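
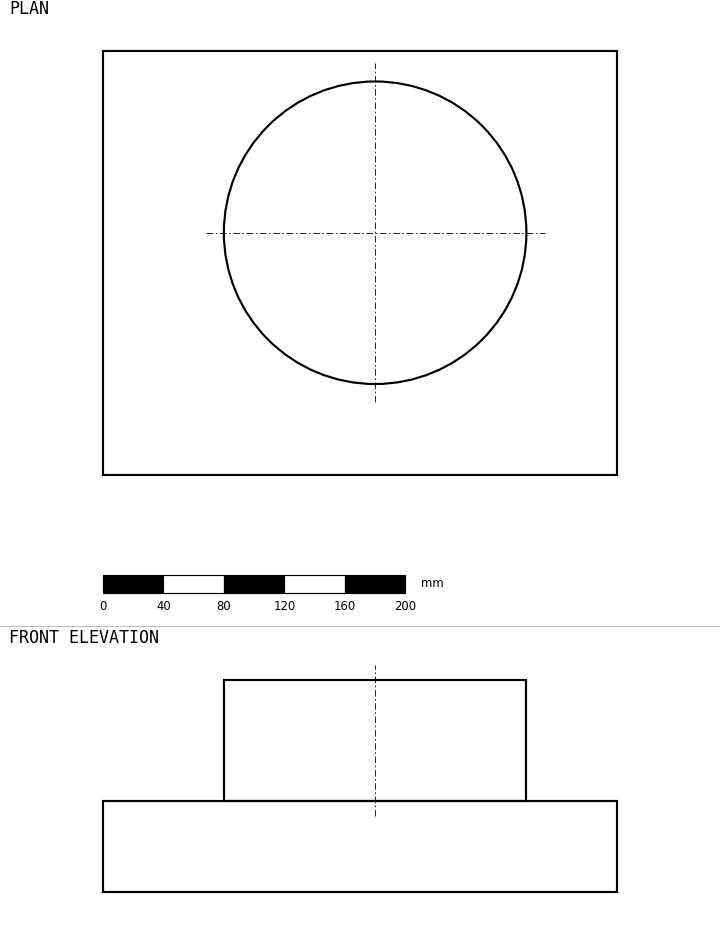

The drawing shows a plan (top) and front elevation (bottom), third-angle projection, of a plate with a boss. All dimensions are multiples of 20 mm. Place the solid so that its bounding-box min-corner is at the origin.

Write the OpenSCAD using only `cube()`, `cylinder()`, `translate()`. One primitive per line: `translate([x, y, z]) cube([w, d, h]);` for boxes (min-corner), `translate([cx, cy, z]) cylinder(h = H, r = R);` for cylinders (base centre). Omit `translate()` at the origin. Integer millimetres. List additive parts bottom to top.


cube([340, 280, 60]);
translate([180, 160, 60]) cylinder(h = 80, r = 100);


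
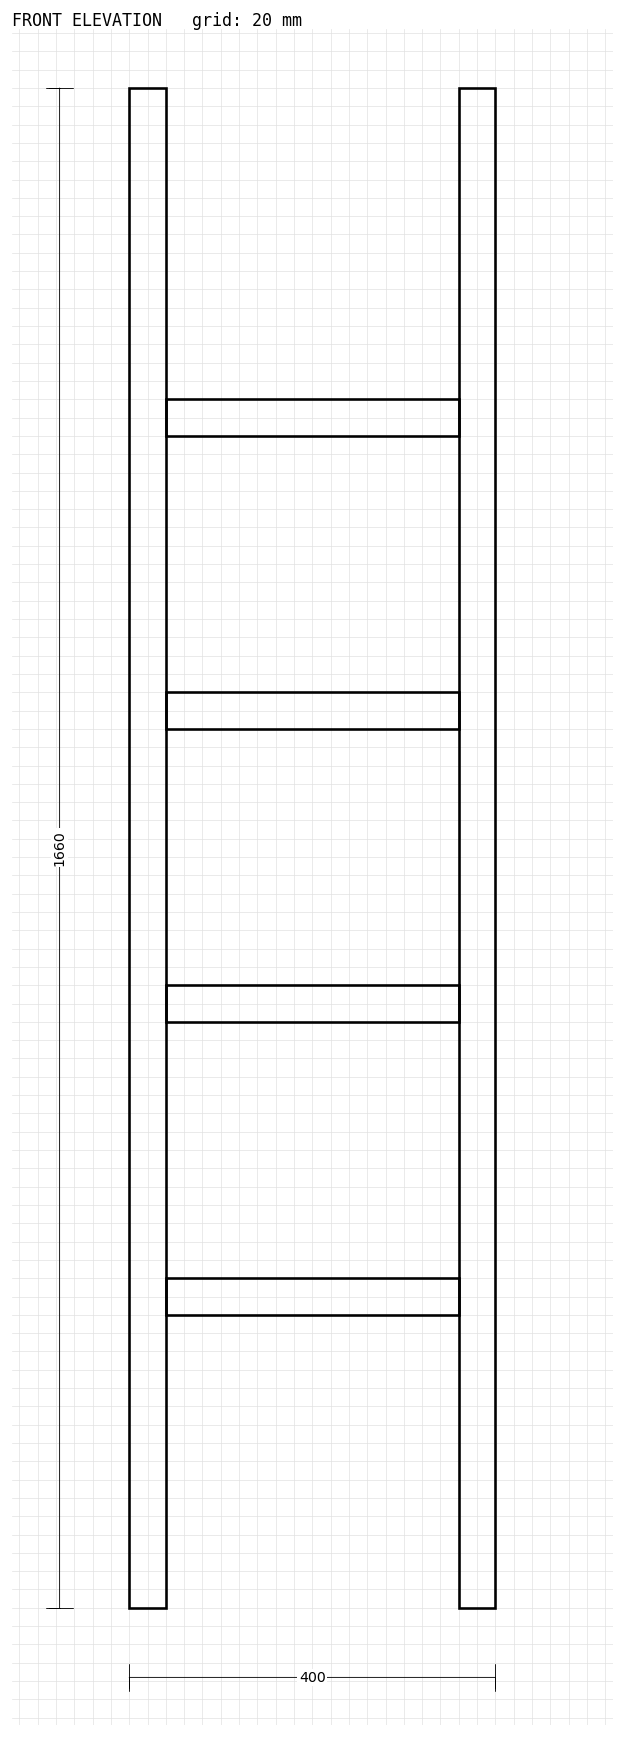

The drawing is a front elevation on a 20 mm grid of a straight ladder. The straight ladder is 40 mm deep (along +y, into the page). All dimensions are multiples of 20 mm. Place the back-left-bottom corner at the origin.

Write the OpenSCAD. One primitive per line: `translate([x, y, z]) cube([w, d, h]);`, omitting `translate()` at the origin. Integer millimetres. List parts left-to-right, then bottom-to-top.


cube([40, 40, 1660]);
translate([40, 0, 320]) cube([320, 40, 40]);
translate([40, 0, 640]) cube([320, 40, 40]);
translate([40, 0, 960]) cube([320, 40, 40]);
translate([40, 0, 1280]) cube([320, 40, 40]);
translate([360, 0, 0]) cube([40, 40, 1660]);


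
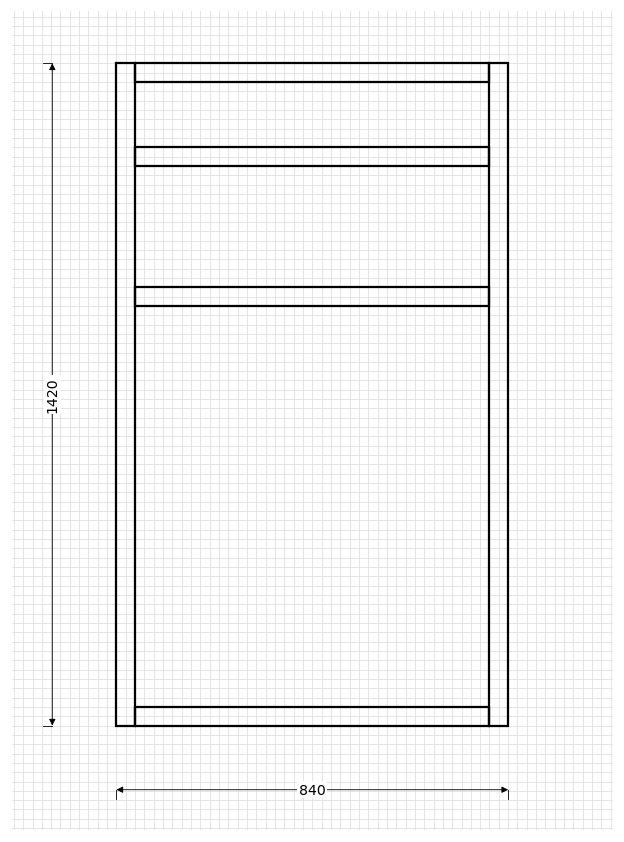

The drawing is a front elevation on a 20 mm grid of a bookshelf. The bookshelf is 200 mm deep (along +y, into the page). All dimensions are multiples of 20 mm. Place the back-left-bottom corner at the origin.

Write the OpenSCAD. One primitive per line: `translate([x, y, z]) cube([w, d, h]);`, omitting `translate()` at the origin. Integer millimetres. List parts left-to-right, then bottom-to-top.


cube([40, 200, 1420]);
translate([40, 0, 0]) cube([760, 200, 40]);
translate([40, 0, 900]) cube([760, 200, 40]);
translate([40, 0, 1200]) cube([760, 200, 40]);
translate([40, 0, 1380]) cube([760, 200, 40]);
translate([800, 0, 0]) cube([40, 200, 1420]);


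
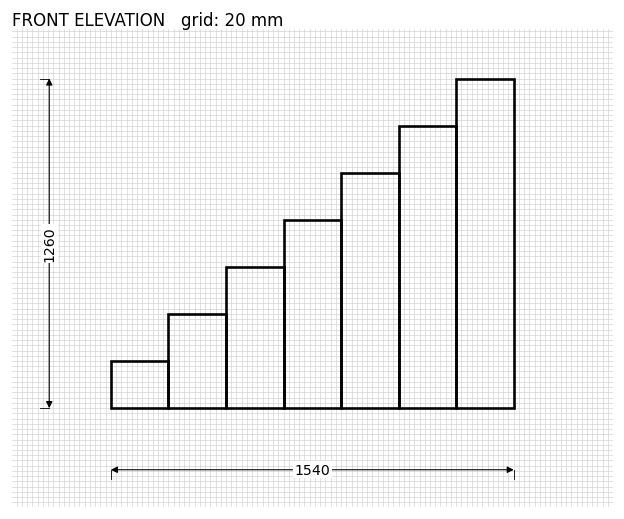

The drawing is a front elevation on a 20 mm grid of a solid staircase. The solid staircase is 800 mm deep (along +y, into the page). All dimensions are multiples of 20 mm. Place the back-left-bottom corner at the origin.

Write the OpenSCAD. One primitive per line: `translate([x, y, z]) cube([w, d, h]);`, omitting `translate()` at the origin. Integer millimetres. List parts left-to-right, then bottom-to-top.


cube([220, 800, 180]);
translate([220, 0, 0]) cube([220, 800, 360]);
translate([440, 0, 0]) cube([220, 800, 540]);
translate([660, 0, 0]) cube([220, 800, 720]);
translate([880, 0, 0]) cube([220, 800, 900]);
translate([1100, 0, 0]) cube([220, 800, 1080]);
translate([1320, 0, 0]) cube([220, 800, 1260]);


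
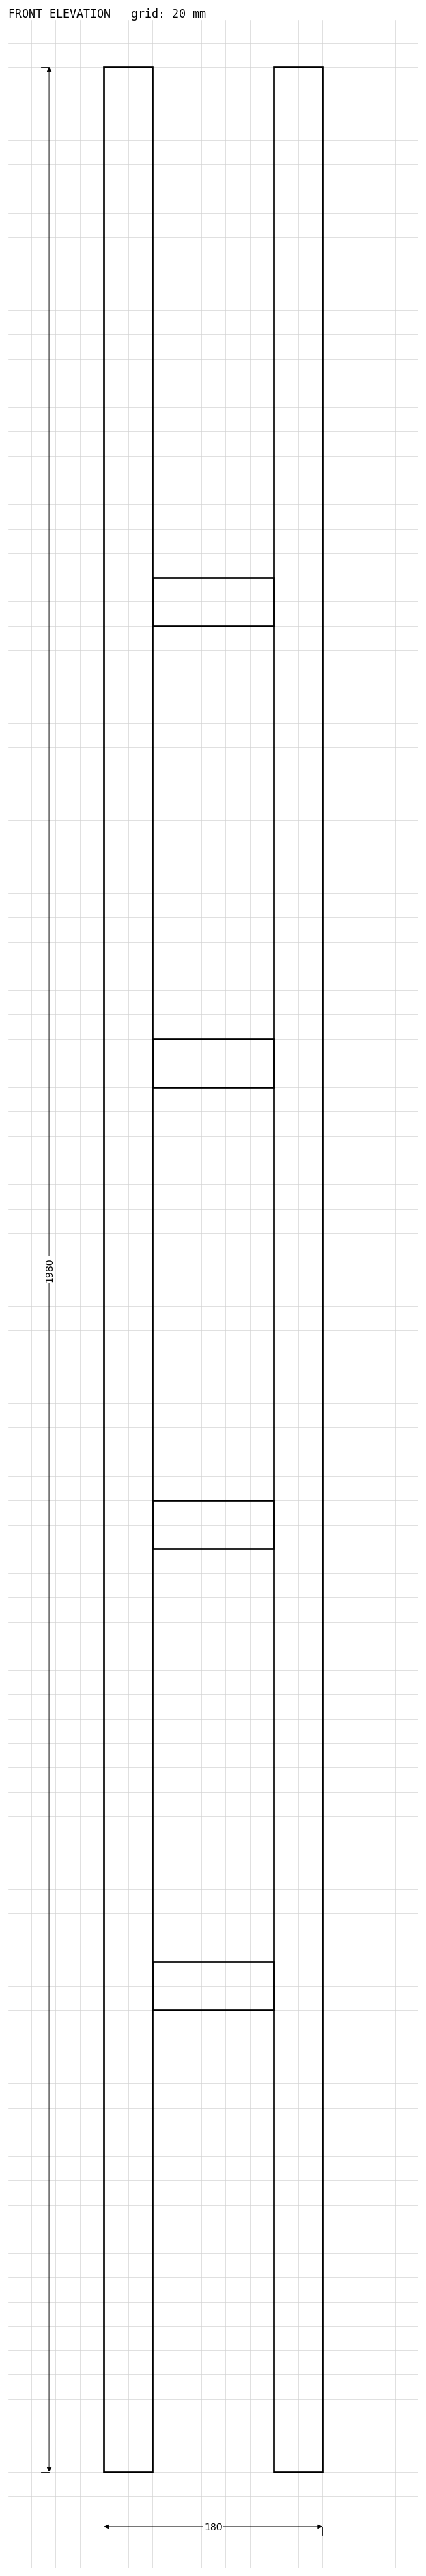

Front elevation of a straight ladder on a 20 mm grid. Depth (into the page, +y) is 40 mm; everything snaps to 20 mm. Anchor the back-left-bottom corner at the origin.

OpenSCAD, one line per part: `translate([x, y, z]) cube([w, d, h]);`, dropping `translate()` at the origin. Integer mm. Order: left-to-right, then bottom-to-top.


cube([40, 40, 1980]);
translate([40, 0, 380]) cube([100, 40, 40]);
translate([40, 0, 760]) cube([100, 40, 40]);
translate([40, 0, 1140]) cube([100, 40, 40]);
translate([40, 0, 1520]) cube([100, 40, 40]);
translate([140, 0, 0]) cube([40, 40, 1980]);


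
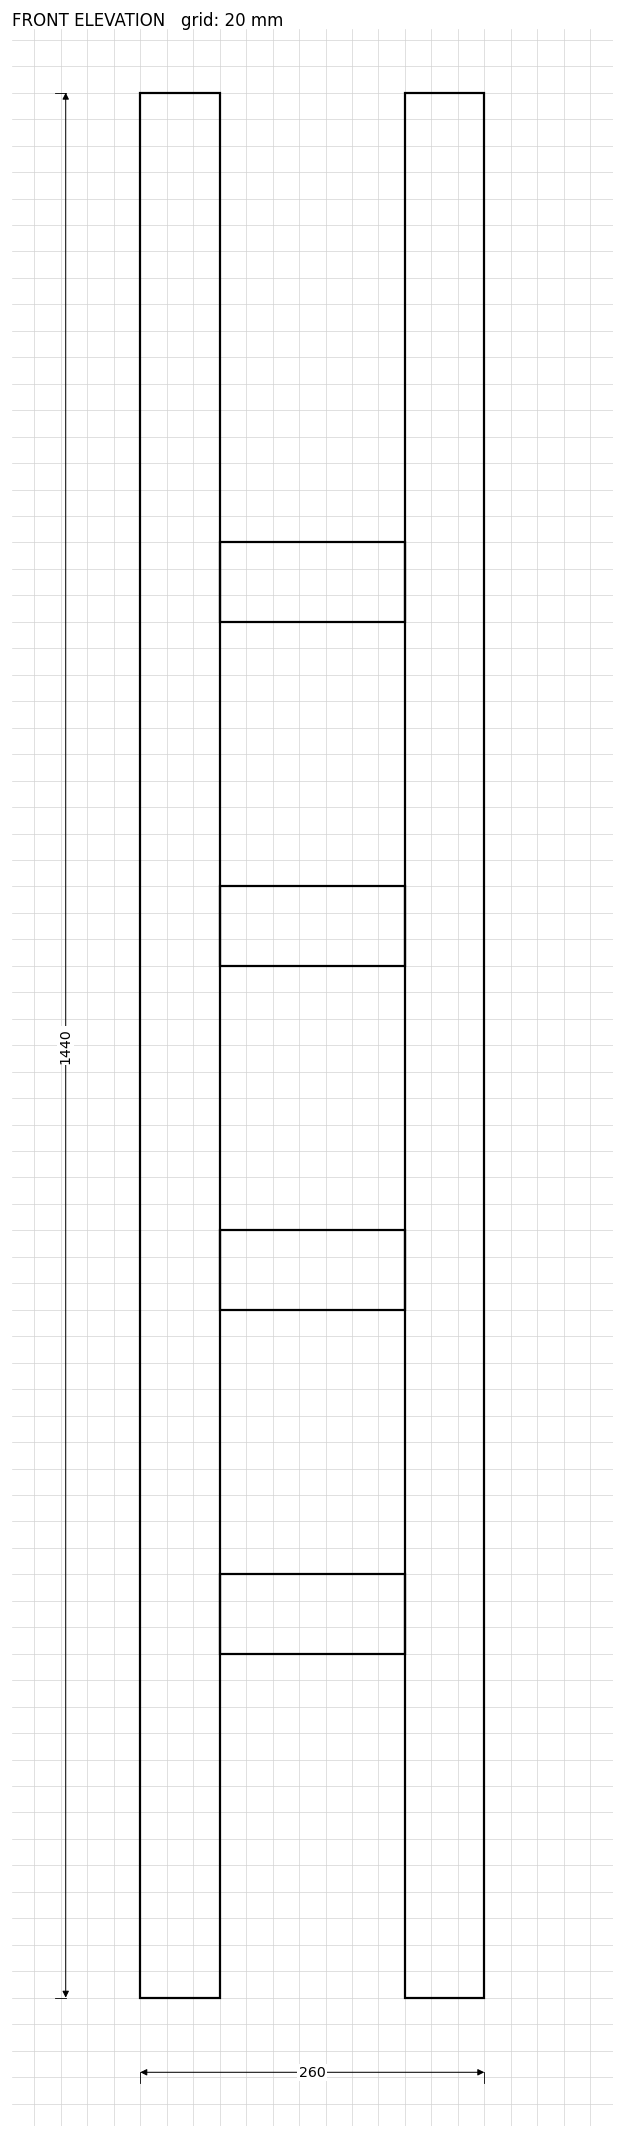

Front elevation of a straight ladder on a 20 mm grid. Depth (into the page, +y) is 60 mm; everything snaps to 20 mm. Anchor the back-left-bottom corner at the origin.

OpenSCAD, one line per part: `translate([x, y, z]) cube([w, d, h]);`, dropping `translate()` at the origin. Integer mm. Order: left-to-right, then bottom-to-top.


cube([60, 60, 1440]);
translate([60, 0, 260]) cube([140, 60, 60]);
translate([60, 0, 520]) cube([140, 60, 60]);
translate([60, 0, 780]) cube([140, 60, 60]);
translate([60, 0, 1040]) cube([140, 60, 60]);
translate([200, 0, 0]) cube([60, 60, 1440]);


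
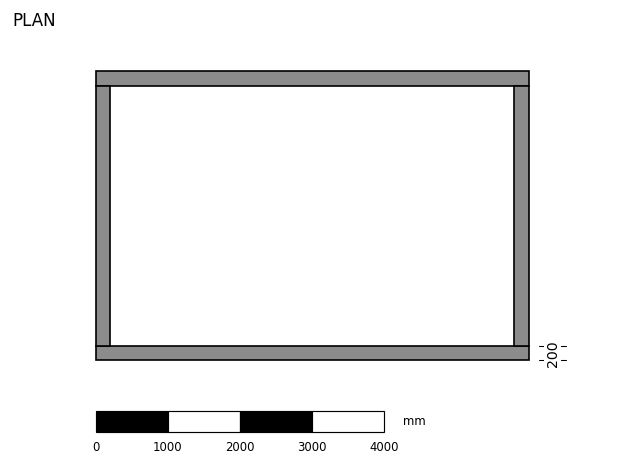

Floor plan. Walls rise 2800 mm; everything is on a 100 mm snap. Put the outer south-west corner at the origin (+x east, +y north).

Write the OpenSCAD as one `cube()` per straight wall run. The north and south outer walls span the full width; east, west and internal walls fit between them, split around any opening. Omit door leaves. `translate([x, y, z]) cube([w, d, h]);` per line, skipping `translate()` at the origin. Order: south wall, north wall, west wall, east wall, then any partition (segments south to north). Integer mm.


cube([6000, 200, 2800]);
translate([0, 3800, 0]) cube([6000, 200, 2800]);
translate([0, 200, 0]) cube([200, 3600, 2800]);
translate([5800, 200, 0]) cube([200, 3600, 2800]);


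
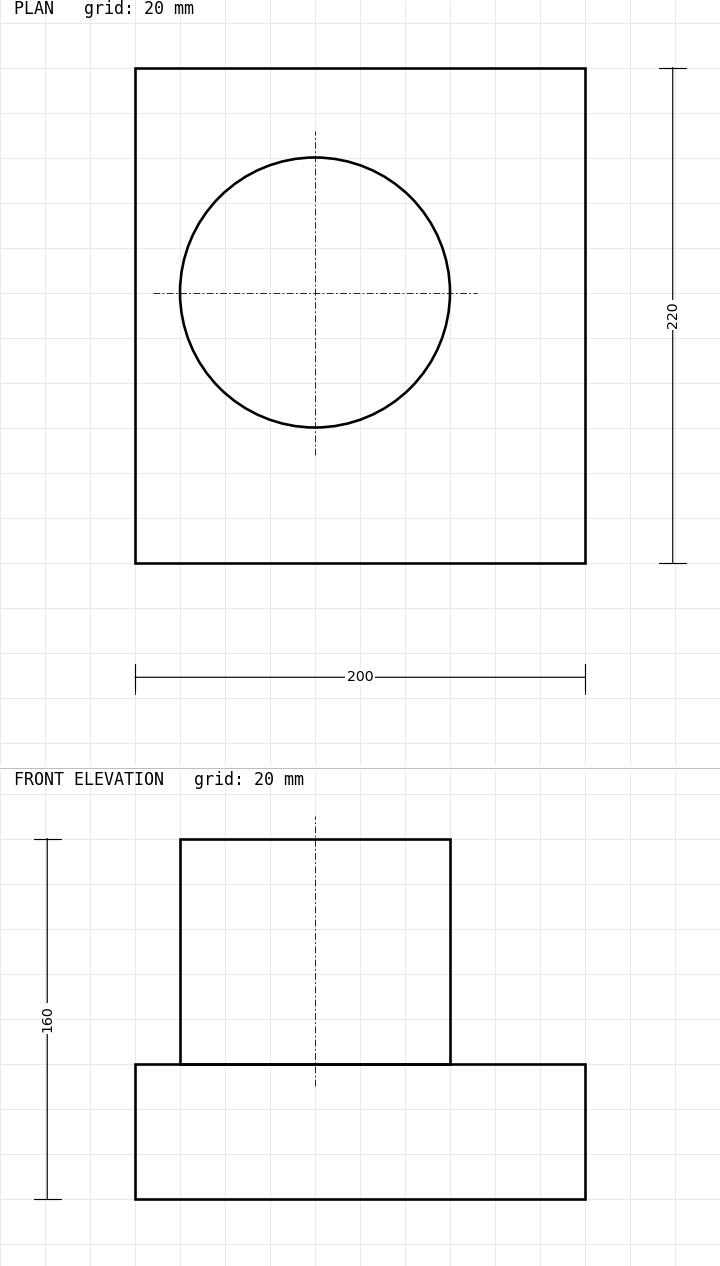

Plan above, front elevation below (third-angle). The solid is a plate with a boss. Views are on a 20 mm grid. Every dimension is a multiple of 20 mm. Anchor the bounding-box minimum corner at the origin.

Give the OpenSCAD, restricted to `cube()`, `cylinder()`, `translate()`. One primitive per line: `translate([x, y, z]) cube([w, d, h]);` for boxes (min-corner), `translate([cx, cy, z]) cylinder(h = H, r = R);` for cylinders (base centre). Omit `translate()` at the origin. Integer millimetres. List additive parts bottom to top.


cube([200, 220, 60]);
translate([80, 120, 60]) cylinder(h = 100, r = 60);


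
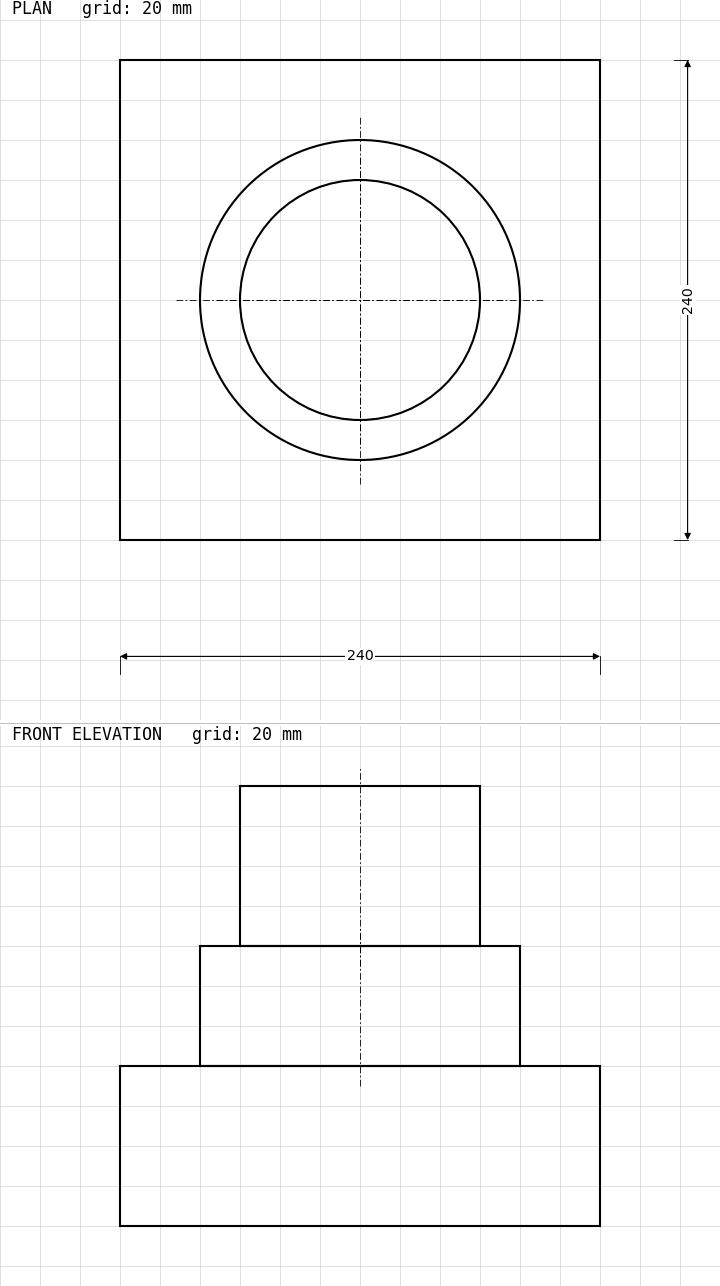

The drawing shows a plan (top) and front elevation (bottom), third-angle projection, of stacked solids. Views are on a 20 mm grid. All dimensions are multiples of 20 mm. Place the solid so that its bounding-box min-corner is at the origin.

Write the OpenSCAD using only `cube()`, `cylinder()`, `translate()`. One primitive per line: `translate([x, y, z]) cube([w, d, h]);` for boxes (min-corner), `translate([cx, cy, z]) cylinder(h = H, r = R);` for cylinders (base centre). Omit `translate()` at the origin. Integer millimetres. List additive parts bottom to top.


cube([240, 240, 80]);
translate([120, 120, 80]) cylinder(h = 60, r = 80);
translate([120, 120, 140]) cylinder(h = 80, r = 60);


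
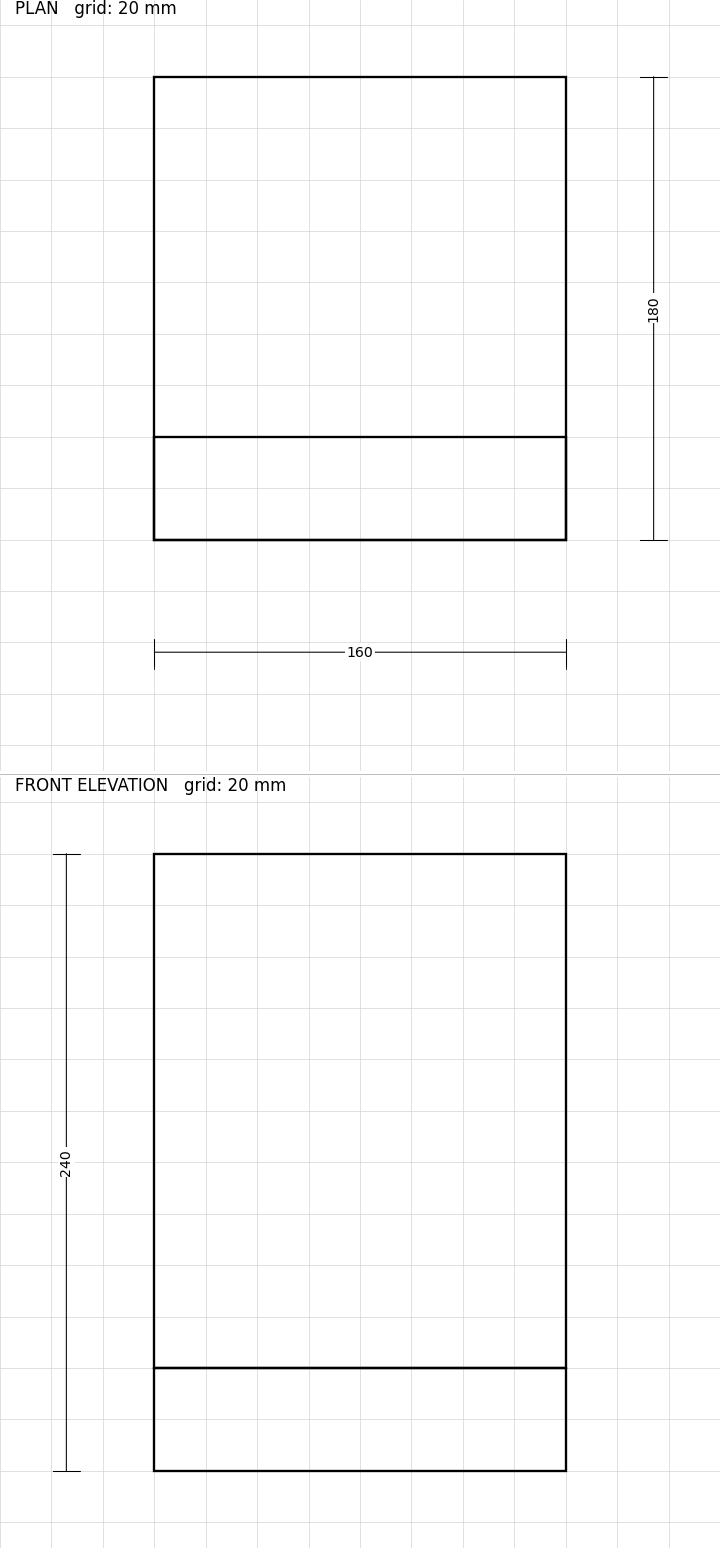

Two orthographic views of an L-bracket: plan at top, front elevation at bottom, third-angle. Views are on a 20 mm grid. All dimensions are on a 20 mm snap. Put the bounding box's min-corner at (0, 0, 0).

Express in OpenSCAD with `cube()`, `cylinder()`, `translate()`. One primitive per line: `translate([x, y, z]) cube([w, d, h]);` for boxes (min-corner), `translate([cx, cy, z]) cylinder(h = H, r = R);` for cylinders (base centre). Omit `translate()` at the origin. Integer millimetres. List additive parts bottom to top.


cube([160, 180, 40]);
translate([0, 0, 40]) cube([160, 40, 200]);


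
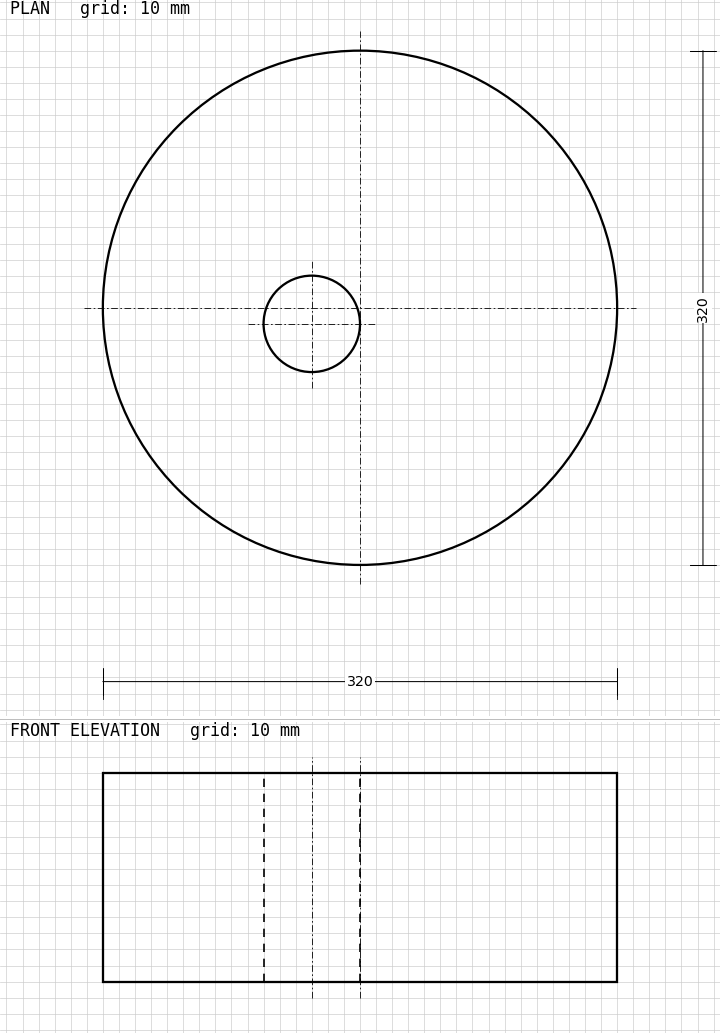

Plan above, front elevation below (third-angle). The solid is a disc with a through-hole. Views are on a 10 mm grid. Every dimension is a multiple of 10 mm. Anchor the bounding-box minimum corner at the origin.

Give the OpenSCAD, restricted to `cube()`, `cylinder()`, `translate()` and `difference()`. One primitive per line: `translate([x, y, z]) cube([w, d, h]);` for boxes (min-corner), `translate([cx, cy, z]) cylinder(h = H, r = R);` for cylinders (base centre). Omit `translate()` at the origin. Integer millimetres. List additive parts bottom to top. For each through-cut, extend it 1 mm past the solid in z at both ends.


difference() {
  translate([160, 160, 0]) cylinder(h = 130, r = 160);
  translate([130, 150, -1]) cylinder(h = 132, r = 30);
}


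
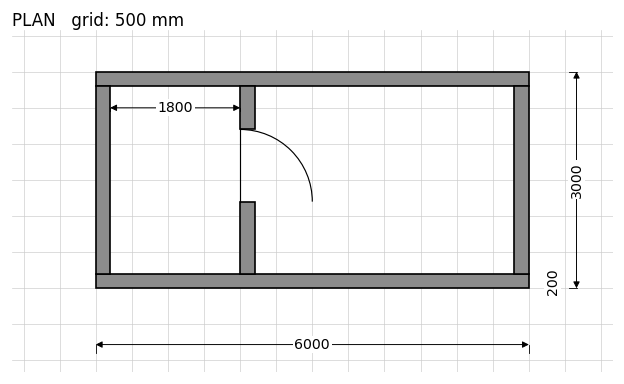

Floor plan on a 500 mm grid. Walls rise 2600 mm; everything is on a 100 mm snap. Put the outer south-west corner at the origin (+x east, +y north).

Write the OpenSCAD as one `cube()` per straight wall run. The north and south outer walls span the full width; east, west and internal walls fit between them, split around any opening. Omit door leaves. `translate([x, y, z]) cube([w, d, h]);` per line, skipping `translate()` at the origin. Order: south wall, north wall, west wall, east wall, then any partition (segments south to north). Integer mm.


cube([6000, 200, 2600]);
translate([0, 2800, 0]) cube([6000, 200, 2600]);
translate([0, 200, 0]) cube([200, 2600, 2600]);
translate([5800, 200, 0]) cube([200, 2600, 2600]);
translate([2000, 200, 0]) cube([200, 1000, 2600]);
translate([2000, 2200, 0]) cube([200, 600, 2600]);


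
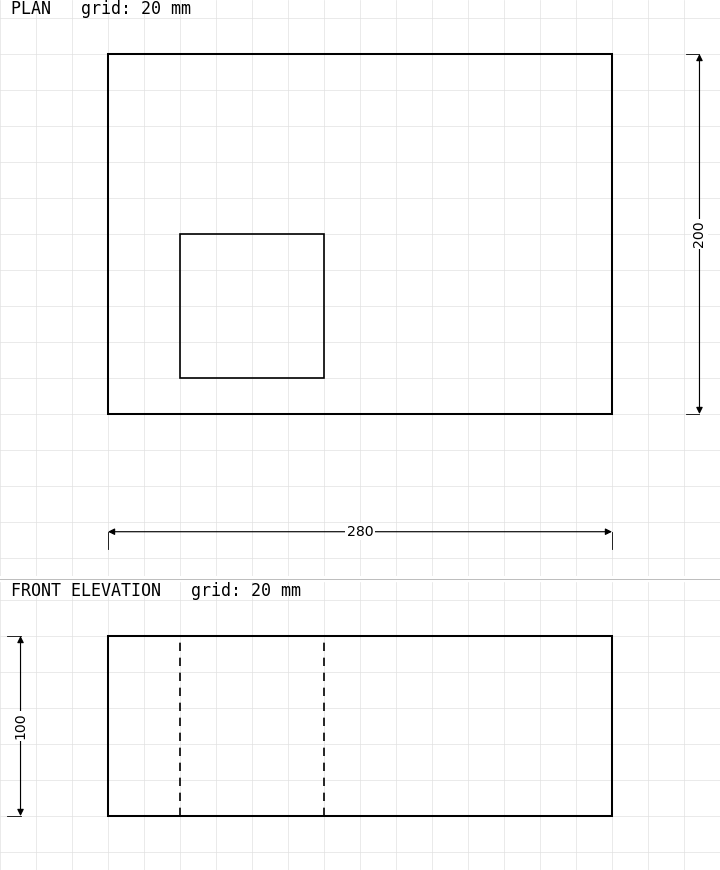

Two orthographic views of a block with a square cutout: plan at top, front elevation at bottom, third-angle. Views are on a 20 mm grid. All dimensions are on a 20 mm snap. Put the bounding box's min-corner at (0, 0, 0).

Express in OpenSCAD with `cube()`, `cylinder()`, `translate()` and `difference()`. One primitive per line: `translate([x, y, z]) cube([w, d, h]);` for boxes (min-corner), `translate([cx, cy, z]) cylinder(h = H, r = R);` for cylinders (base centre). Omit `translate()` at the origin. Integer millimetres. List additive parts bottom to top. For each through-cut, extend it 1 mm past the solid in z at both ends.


difference() {
  cube([280, 200, 100]);
  translate([40, 20, -1]) cube([80, 80, 102]);
}


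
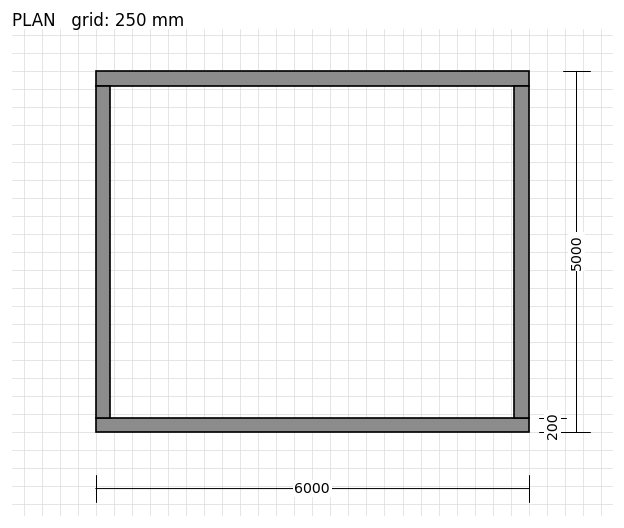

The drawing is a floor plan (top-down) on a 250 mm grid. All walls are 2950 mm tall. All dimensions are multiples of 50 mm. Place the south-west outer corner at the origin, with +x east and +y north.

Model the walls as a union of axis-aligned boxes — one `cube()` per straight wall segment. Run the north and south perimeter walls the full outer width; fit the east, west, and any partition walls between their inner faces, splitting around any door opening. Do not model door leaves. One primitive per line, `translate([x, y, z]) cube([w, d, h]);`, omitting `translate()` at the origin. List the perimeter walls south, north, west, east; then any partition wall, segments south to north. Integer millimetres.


cube([6000, 200, 2950]);
translate([0, 4800, 0]) cube([6000, 200, 2950]);
translate([0, 200, 0]) cube([200, 4600, 2950]);
translate([5800, 200, 0]) cube([200, 4600, 2950]);


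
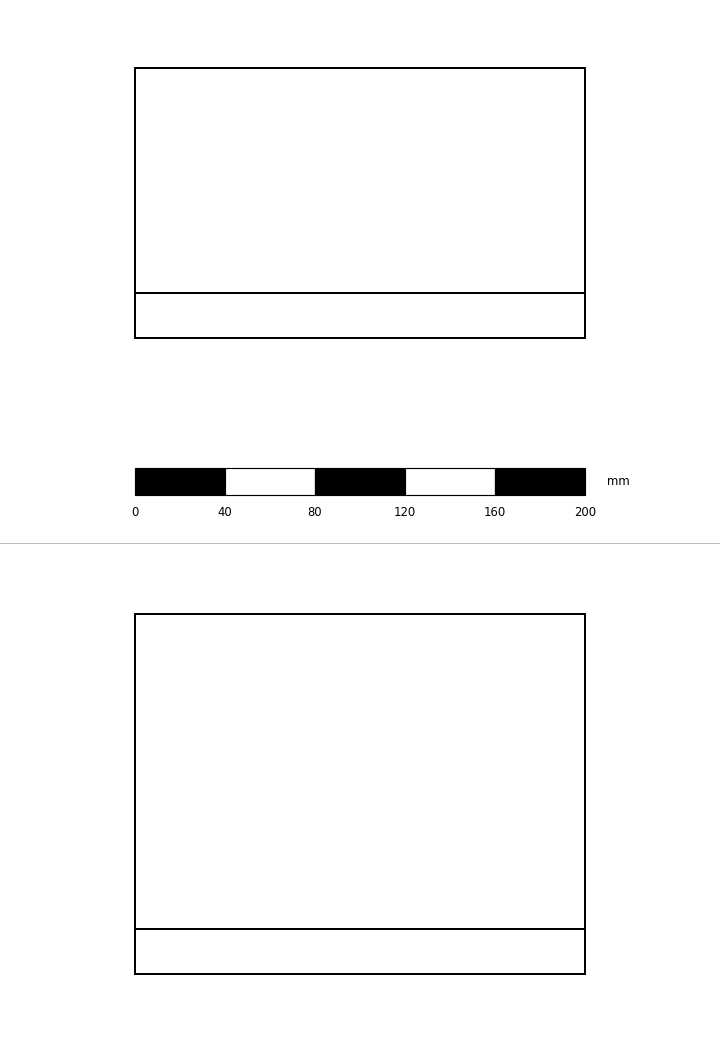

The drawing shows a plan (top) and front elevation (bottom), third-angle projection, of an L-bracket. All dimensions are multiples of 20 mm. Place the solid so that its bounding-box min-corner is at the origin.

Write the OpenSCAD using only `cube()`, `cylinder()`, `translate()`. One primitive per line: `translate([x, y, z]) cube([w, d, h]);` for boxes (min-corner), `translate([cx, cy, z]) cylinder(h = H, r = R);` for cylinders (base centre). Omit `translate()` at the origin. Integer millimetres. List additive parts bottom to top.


cube([200, 120, 20]);
translate([0, 0, 20]) cube([200, 20, 140]);


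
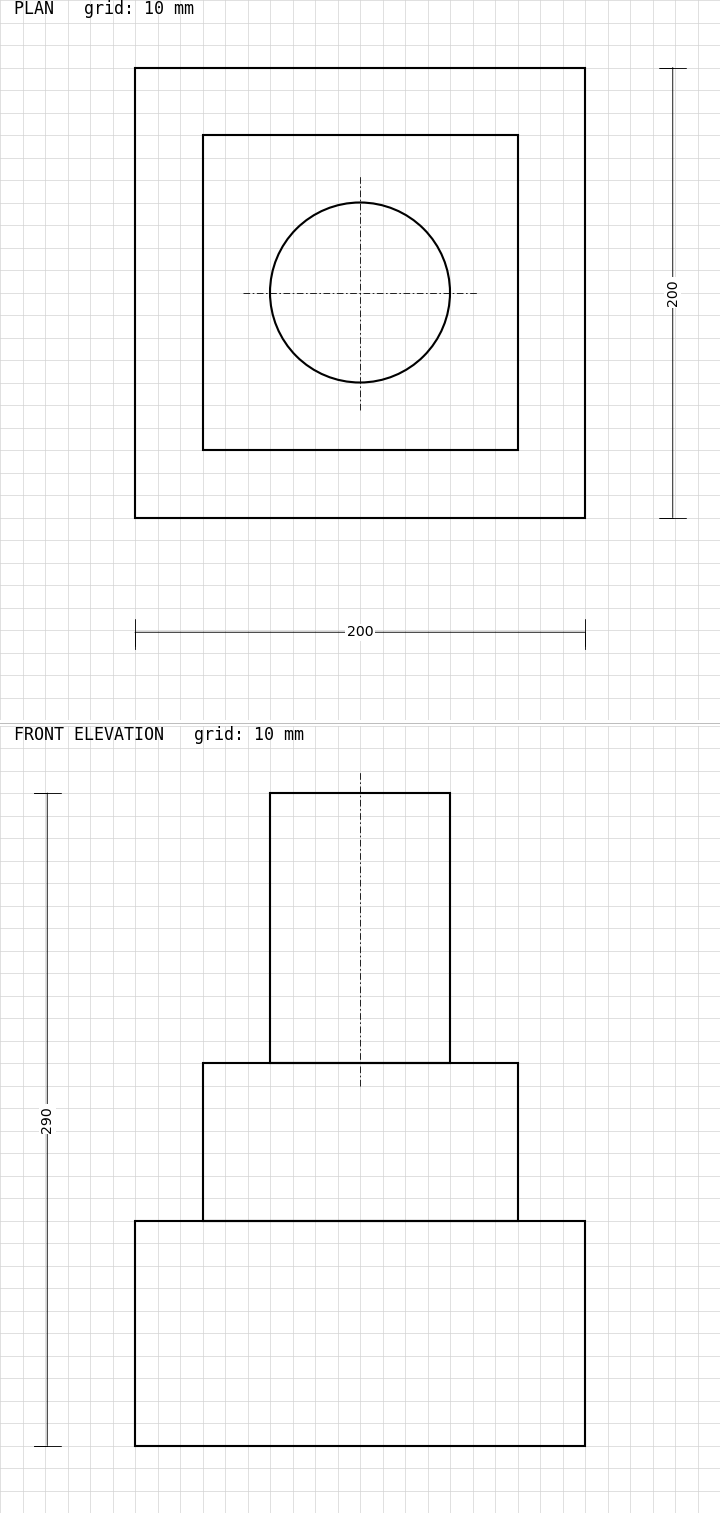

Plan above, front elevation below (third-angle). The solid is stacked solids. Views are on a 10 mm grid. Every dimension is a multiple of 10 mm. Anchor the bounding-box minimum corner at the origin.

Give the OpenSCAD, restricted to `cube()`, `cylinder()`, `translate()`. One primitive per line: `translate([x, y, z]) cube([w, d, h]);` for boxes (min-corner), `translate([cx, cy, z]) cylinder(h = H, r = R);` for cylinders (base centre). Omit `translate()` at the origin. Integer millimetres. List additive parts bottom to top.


cube([200, 200, 100]);
translate([30, 30, 100]) cube([140, 140, 70]);
translate([100, 100, 170]) cylinder(h = 120, r = 40);


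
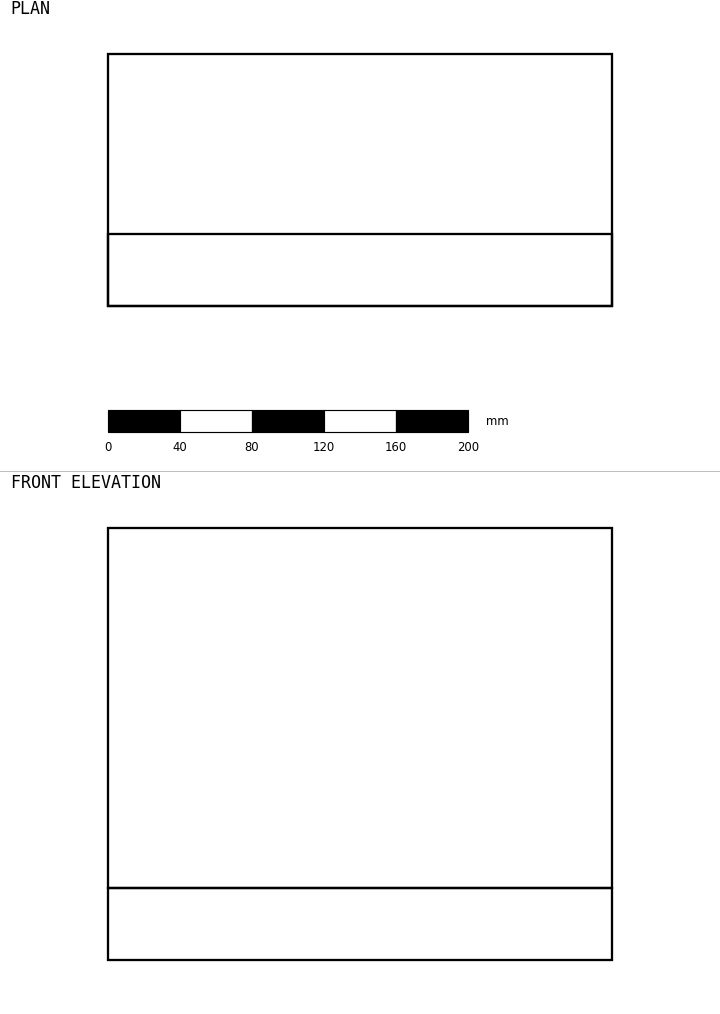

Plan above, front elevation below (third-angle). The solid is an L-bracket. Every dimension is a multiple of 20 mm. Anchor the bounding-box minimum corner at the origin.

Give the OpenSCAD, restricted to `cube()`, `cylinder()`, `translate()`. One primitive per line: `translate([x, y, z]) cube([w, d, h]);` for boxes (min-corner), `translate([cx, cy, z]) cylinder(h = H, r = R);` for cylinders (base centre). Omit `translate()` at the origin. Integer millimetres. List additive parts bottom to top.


cube([280, 140, 40]);
translate([0, 0, 40]) cube([280, 40, 200]);


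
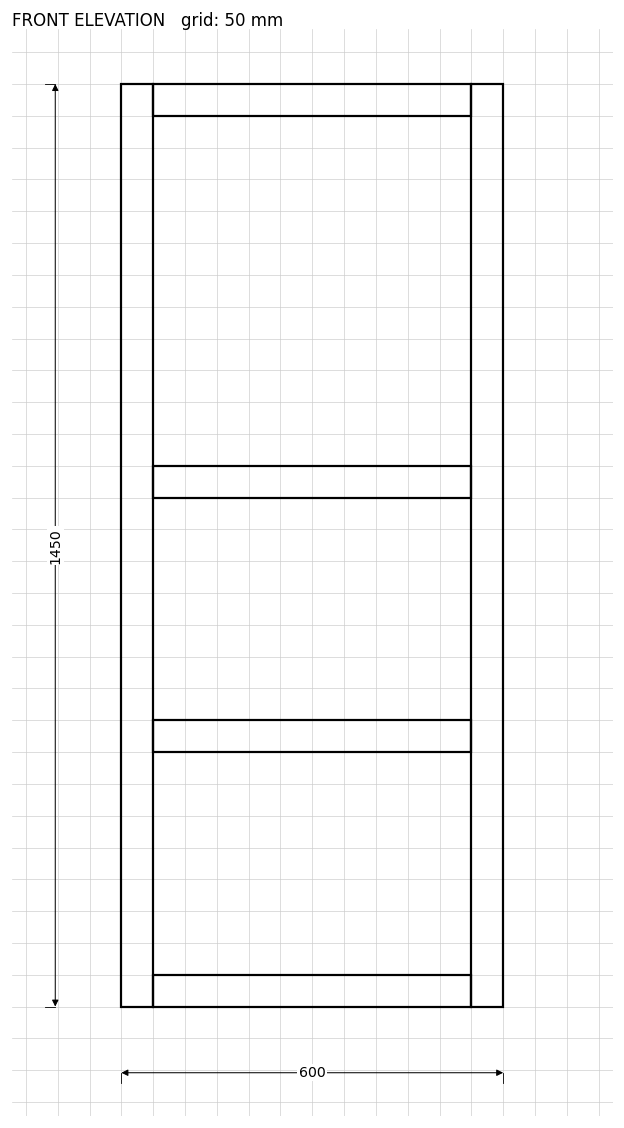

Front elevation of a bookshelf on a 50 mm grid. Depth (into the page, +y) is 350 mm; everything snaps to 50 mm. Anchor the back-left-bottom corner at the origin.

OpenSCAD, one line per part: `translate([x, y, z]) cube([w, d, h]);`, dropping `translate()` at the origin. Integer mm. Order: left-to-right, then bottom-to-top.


cube([50, 350, 1450]);
translate([50, 0, 0]) cube([500, 350, 50]);
translate([50, 0, 400]) cube([500, 350, 50]);
translate([50, 0, 800]) cube([500, 350, 50]);
translate([50, 0, 1400]) cube([500, 350, 50]);
translate([550, 0, 0]) cube([50, 350, 1450]);


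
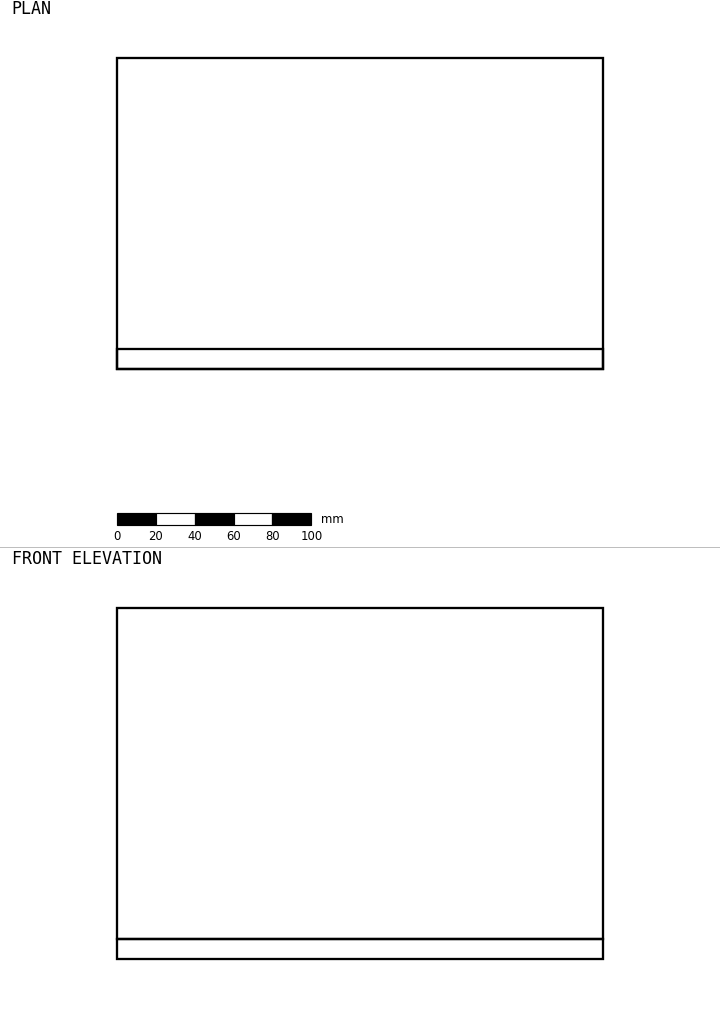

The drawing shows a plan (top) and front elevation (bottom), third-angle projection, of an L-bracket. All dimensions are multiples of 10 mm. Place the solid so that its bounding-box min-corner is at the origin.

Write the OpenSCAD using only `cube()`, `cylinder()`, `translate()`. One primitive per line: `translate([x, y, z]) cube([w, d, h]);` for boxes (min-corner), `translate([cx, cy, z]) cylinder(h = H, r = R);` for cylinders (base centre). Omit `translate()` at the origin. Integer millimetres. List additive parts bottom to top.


cube([250, 160, 10]);
translate([0, 0, 10]) cube([250, 10, 170]);


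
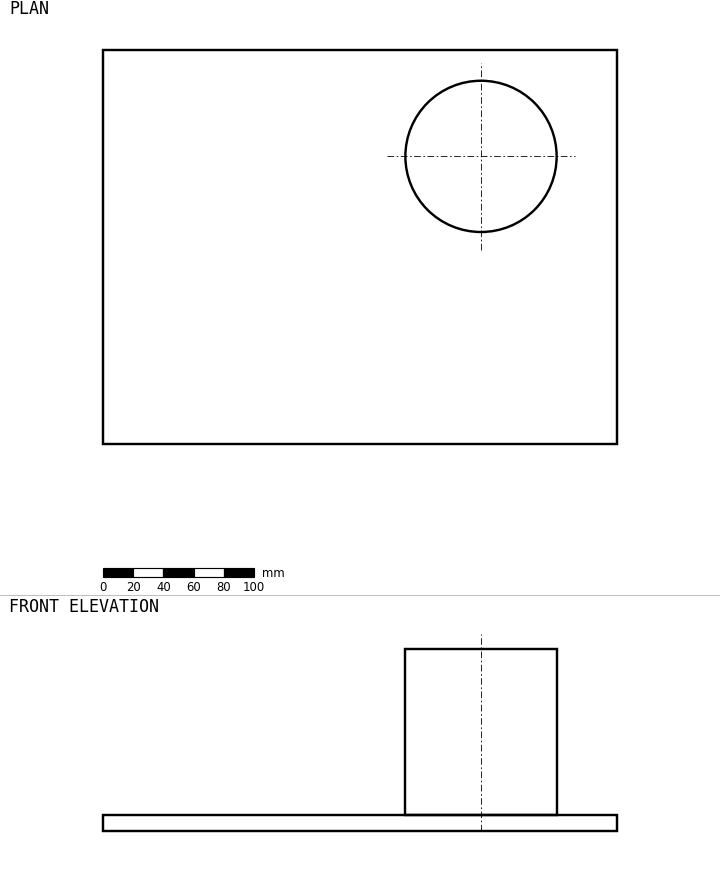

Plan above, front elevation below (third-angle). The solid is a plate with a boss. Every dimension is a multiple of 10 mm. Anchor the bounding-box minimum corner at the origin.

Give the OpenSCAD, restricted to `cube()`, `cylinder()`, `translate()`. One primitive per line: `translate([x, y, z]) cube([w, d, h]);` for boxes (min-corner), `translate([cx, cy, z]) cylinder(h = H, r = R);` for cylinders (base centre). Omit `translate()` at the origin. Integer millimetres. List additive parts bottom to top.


cube([340, 260, 10]);
translate([250, 190, 10]) cylinder(h = 110, r = 50);


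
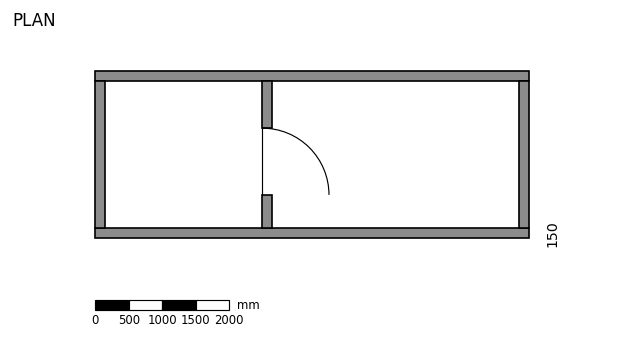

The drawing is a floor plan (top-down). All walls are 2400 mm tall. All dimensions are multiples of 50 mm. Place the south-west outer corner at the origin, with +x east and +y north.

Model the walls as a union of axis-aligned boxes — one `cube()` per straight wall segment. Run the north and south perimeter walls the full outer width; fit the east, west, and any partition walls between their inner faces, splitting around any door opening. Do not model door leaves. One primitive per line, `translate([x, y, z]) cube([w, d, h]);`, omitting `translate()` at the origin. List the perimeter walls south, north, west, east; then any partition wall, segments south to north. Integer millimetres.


cube([6500, 150, 2400]);
translate([0, 2350, 0]) cube([6500, 150, 2400]);
translate([0, 150, 0]) cube([150, 2200, 2400]);
translate([6350, 150, 0]) cube([150, 2200, 2400]);
translate([2500, 150, 0]) cube([150, 500, 2400]);
translate([2500, 1650, 0]) cube([150, 700, 2400]);


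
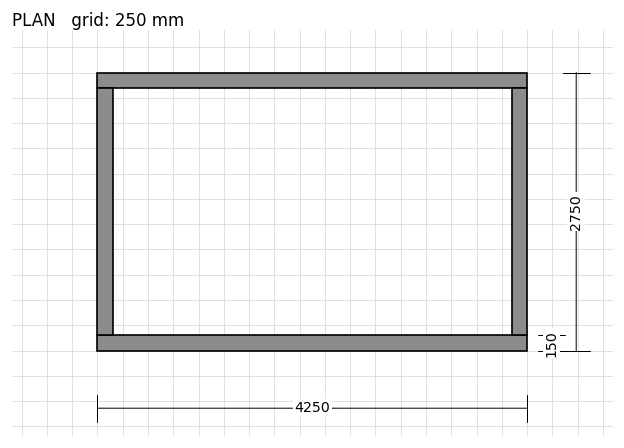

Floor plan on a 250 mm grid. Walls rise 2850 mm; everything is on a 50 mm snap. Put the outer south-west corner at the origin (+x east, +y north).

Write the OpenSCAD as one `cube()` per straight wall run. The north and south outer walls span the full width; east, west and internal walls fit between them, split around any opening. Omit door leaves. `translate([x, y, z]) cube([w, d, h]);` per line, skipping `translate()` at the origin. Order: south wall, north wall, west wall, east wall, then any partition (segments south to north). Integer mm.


cube([4250, 150, 2850]);
translate([0, 2600, 0]) cube([4250, 150, 2850]);
translate([0, 150, 0]) cube([150, 2450, 2850]);
translate([4100, 150, 0]) cube([150, 2450, 2850]);


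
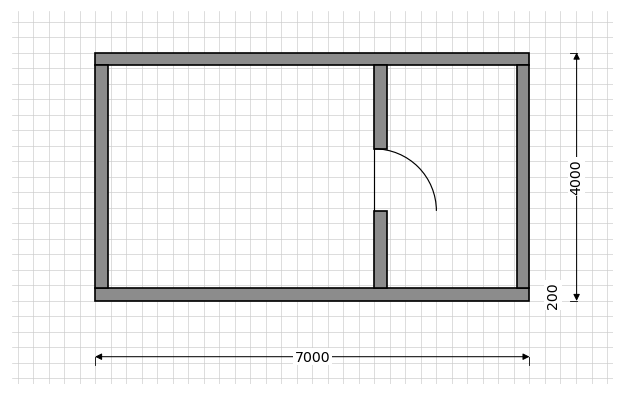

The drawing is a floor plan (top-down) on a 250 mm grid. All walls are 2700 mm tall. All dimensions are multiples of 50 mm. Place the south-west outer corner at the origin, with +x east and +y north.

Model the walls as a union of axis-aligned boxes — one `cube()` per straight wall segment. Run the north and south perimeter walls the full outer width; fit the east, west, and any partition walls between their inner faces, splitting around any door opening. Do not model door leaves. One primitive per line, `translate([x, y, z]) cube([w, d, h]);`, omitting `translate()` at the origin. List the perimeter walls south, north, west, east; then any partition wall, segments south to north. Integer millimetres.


cube([7000, 200, 2700]);
translate([0, 3800, 0]) cube([7000, 200, 2700]);
translate([0, 200, 0]) cube([200, 3600, 2700]);
translate([6800, 200, 0]) cube([200, 3600, 2700]);
translate([4500, 200, 0]) cube([200, 1250, 2700]);
translate([4500, 2450, 0]) cube([200, 1350, 2700]);


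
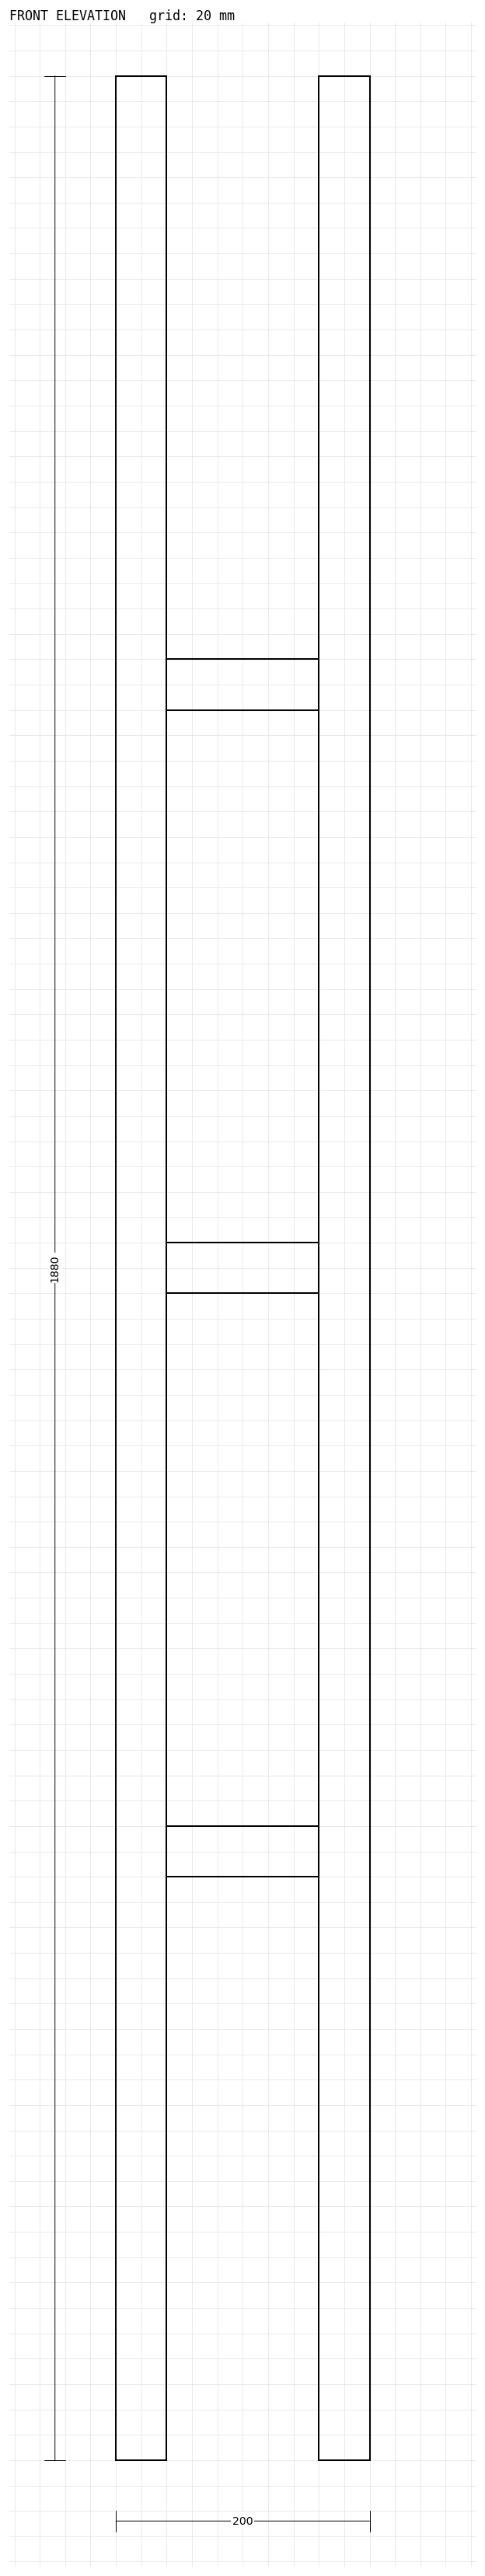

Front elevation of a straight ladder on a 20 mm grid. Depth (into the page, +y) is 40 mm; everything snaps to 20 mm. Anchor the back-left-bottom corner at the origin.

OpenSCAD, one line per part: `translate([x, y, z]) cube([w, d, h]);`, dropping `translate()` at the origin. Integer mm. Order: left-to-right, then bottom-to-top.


cube([40, 40, 1880]);
translate([40, 0, 460]) cube([120, 40, 40]);
translate([40, 0, 920]) cube([120, 40, 40]);
translate([40, 0, 1380]) cube([120, 40, 40]);
translate([160, 0, 0]) cube([40, 40, 1880]);


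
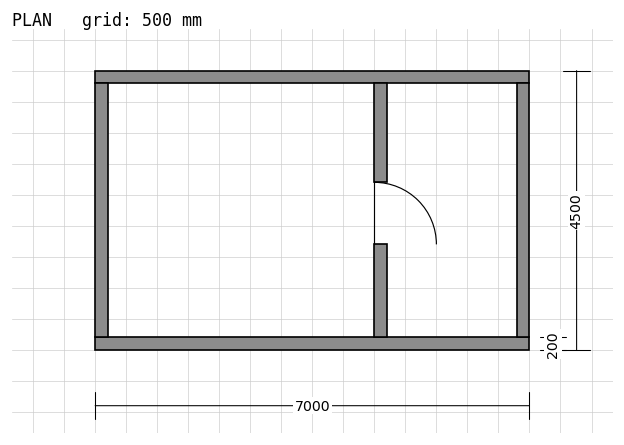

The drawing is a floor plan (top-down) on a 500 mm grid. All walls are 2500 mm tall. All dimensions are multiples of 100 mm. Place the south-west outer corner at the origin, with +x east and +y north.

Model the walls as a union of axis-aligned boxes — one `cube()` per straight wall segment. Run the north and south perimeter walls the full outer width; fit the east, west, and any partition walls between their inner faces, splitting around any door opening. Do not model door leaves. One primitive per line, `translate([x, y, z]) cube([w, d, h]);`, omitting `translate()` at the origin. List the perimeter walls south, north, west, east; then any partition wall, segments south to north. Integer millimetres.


cube([7000, 200, 2500]);
translate([0, 4300, 0]) cube([7000, 200, 2500]);
translate([0, 200, 0]) cube([200, 4100, 2500]);
translate([6800, 200, 0]) cube([200, 4100, 2500]);
translate([4500, 200, 0]) cube([200, 1500, 2500]);
translate([4500, 2700, 0]) cube([200, 1600, 2500]);


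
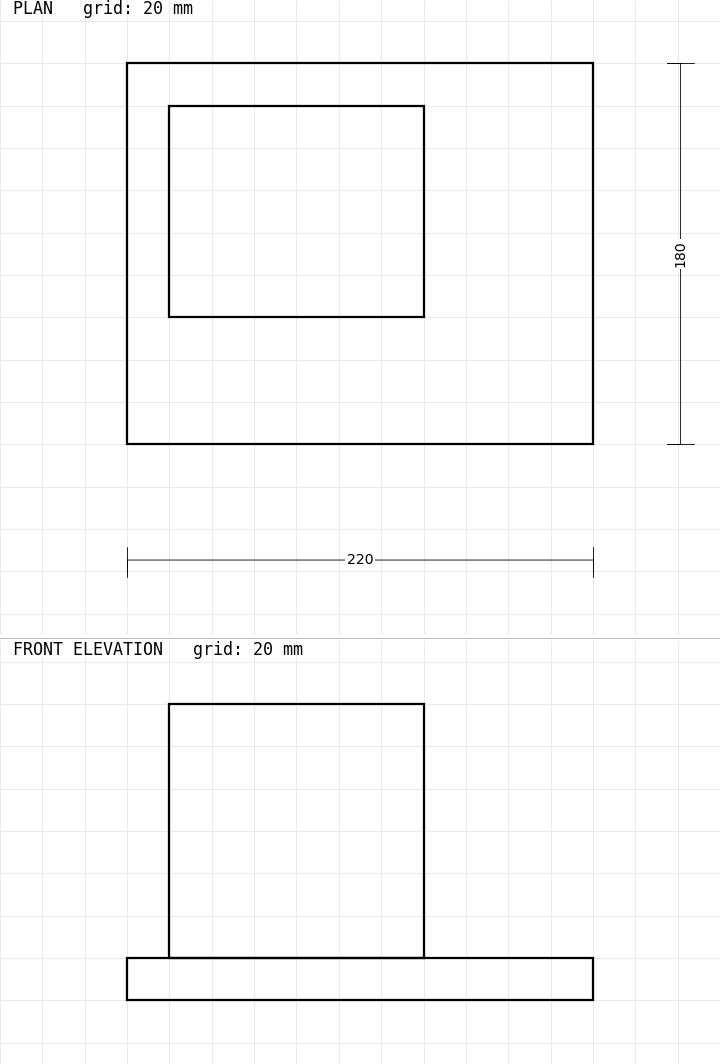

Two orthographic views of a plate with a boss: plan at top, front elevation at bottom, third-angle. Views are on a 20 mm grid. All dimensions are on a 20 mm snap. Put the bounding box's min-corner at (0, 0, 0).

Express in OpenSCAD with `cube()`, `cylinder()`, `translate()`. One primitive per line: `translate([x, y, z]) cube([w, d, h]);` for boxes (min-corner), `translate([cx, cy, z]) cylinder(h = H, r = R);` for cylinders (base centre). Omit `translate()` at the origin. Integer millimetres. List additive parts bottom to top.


cube([220, 180, 20]);
translate([20, 60, 20]) cube([120, 100, 120]);


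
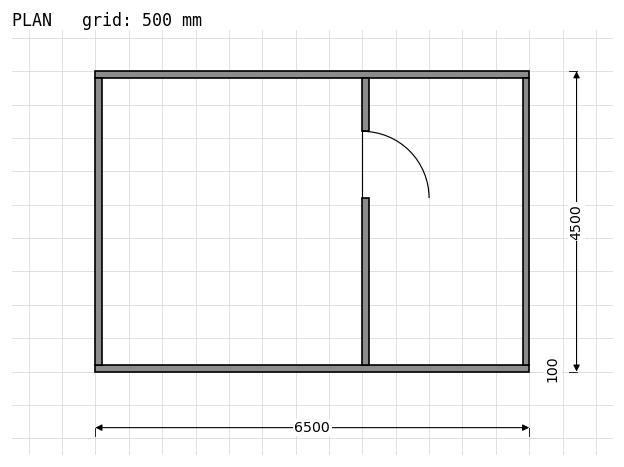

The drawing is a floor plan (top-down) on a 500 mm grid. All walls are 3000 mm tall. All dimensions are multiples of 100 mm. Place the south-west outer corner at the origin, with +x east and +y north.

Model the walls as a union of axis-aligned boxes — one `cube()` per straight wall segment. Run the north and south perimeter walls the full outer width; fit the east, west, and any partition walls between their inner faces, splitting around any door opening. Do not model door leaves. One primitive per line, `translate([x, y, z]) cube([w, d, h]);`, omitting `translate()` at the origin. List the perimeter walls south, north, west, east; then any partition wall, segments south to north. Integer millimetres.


cube([6500, 100, 3000]);
translate([0, 4400, 0]) cube([6500, 100, 3000]);
translate([0, 100, 0]) cube([100, 4300, 3000]);
translate([6400, 100, 0]) cube([100, 4300, 3000]);
translate([4000, 100, 0]) cube([100, 2500, 3000]);
translate([4000, 3600, 0]) cube([100, 800, 3000]);


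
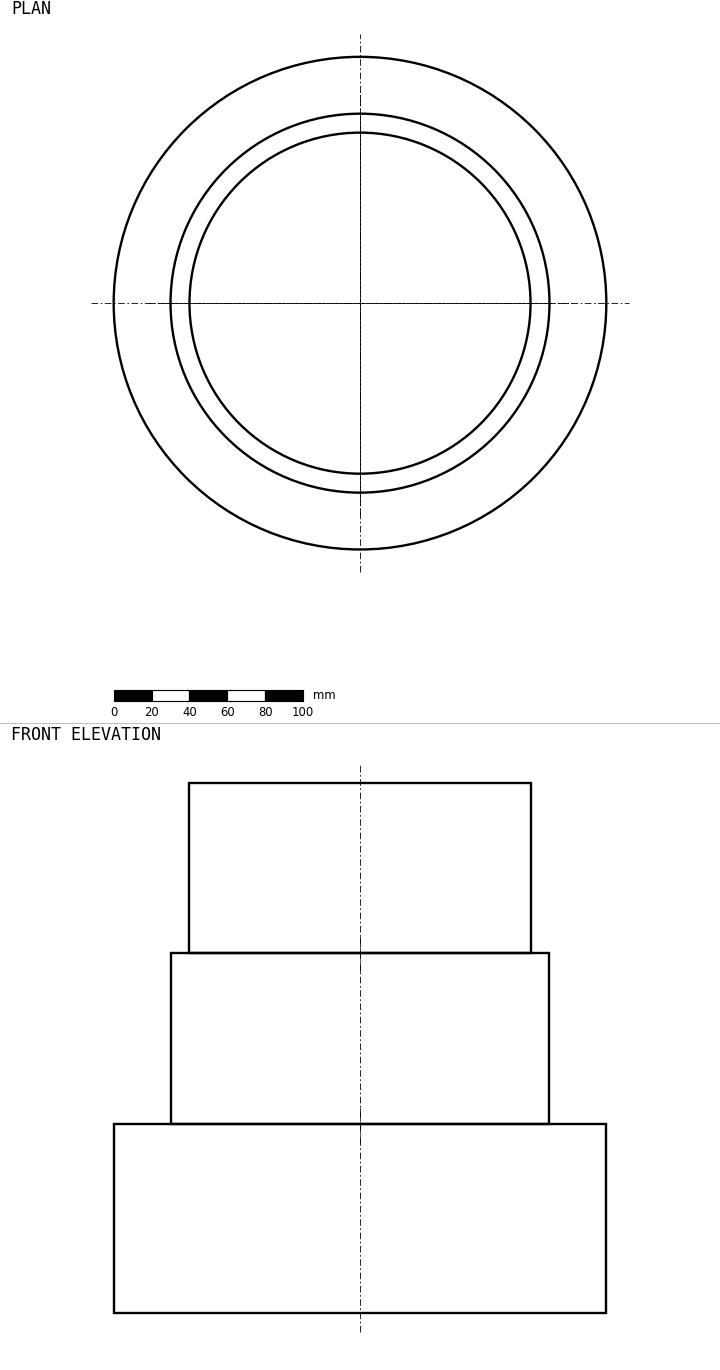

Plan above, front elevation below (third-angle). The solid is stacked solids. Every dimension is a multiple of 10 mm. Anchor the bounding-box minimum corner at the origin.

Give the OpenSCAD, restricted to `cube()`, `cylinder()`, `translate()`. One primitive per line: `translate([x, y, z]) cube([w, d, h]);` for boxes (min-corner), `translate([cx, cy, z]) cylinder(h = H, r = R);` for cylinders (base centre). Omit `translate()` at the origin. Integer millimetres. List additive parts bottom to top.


translate([130, 130, 0]) cylinder(h = 100, r = 130);
translate([130, 130, 100]) cylinder(h = 90, r = 100);
translate([130, 130, 190]) cylinder(h = 90, r = 90);


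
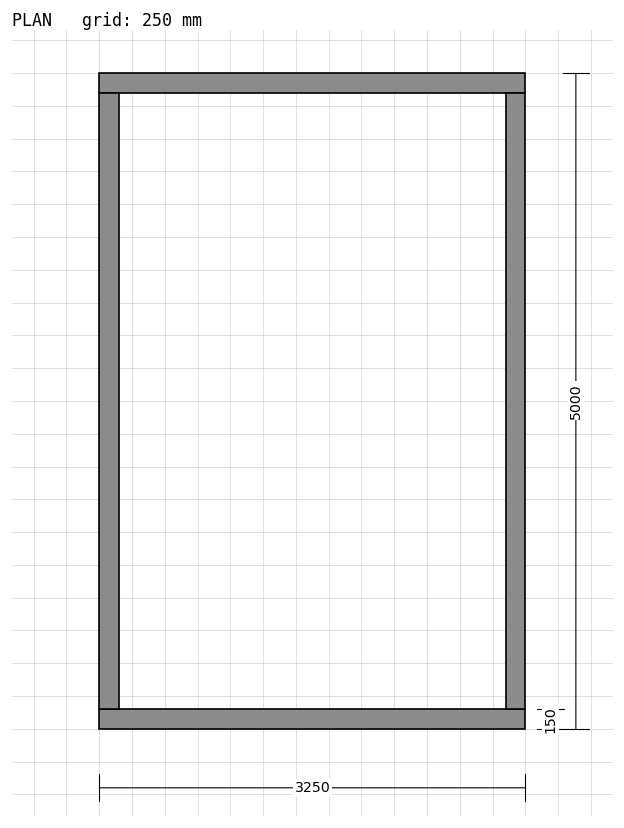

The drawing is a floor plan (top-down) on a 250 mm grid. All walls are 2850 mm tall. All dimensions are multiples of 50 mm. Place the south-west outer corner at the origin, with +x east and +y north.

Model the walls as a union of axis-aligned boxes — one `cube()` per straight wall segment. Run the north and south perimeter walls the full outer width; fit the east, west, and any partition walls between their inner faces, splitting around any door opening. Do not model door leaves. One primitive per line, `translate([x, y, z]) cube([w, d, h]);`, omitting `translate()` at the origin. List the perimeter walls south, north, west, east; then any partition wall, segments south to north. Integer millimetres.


cube([3250, 150, 2850]);
translate([0, 4850, 0]) cube([3250, 150, 2850]);
translate([0, 150, 0]) cube([150, 4700, 2850]);
translate([3100, 150, 0]) cube([150, 4700, 2850]);


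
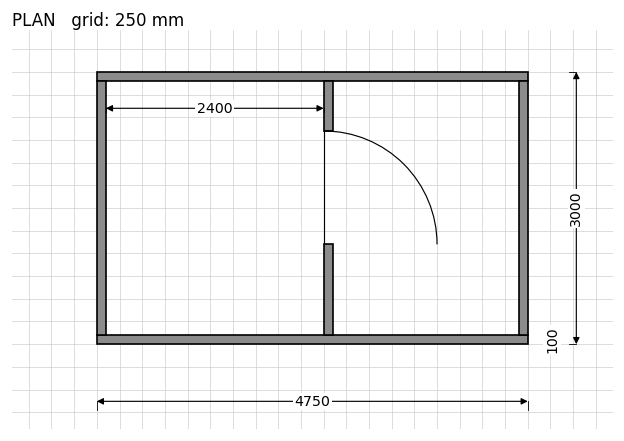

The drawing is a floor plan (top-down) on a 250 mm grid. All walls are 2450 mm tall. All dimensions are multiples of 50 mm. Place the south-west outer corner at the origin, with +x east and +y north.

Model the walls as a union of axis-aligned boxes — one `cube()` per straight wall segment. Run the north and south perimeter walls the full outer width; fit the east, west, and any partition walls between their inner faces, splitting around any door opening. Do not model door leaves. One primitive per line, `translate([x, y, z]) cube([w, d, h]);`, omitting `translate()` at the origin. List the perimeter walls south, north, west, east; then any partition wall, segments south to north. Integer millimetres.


cube([4750, 100, 2450]);
translate([0, 2900, 0]) cube([4750, 100, 2450]);
translate([0, 100, 0]) cube([100, 2800, 2450]);
translate([4650, 100, 0]) cube([100, 2800, 2450]);
translate([2500, 100, 0]) cube([100, 1000, 2450]);
translate([2500, 2350, 0]) cube([100, 550, 2450]);


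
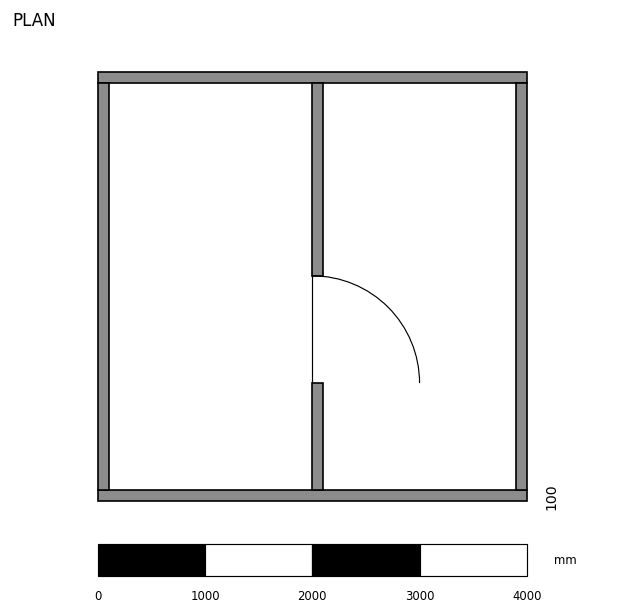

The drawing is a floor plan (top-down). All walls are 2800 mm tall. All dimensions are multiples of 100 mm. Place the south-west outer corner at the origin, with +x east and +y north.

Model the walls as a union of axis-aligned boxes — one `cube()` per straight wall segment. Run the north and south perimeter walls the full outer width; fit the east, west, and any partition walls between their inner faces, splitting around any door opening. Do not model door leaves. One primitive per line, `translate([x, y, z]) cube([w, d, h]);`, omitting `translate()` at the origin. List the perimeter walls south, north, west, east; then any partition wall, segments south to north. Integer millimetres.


cube([4000, 100, 2800]);
translate([0, 3900, 0]) cube([4000, 100, 2800]);
translate([0, 100, 0]) cube([100, 3800, 2800]);
translate([3900, 100, 0]) cube([100, 3800, 2800]);
translate([2000, 100, 0]) cube([100, 1000, 2800]);
translate([2000, 2100, 0]) cube([100, 1800, 2800]);


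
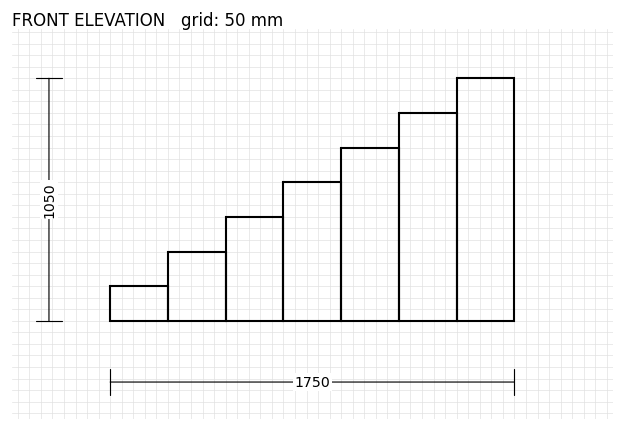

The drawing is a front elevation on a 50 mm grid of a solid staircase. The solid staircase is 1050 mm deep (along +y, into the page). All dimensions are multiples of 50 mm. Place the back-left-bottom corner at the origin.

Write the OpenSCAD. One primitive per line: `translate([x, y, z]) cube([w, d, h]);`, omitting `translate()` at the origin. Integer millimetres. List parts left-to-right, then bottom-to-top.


cube([250, 1050, 150]);
translate([250, 0, 0]) cube([250, 1050, 300]);
translate([500, 0, 0]) cube([250, 1050, 450]);
translate([750, 0, 0]) cube([250, 1050, 600]);
translate([1000, 0, 0]) cube([250, 1050, 750]);
translate([1250, 0, 0]) cube([250, 1050, 900]);
translate([1500, 0, 0]) cube([250, 1050, 1050]);


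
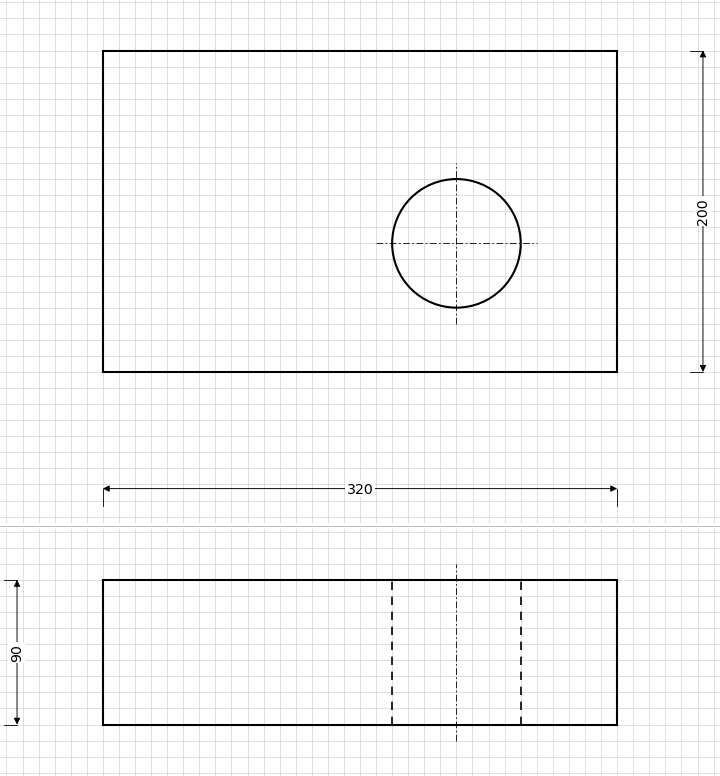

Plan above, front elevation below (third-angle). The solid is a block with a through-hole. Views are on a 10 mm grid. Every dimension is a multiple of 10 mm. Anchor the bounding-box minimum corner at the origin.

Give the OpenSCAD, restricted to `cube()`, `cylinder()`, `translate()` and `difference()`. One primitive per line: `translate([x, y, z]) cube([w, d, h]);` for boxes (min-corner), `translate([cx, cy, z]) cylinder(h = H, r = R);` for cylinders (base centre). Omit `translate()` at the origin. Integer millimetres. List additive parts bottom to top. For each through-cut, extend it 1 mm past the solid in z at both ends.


difference() {
  cube([320, 200, 90]);
  translate([220, 80, -1]) cylinder(h = 92, r = 40);
}


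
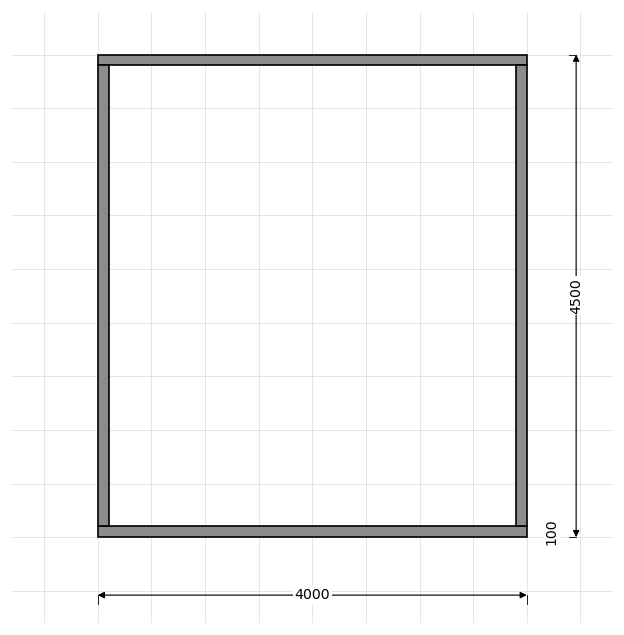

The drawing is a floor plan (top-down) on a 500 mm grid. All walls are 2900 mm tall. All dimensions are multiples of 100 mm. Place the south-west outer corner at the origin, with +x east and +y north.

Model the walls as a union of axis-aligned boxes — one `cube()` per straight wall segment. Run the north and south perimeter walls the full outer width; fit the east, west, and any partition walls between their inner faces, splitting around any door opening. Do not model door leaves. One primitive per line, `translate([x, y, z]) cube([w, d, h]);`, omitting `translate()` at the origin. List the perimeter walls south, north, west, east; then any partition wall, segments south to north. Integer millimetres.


cube([4000, 100, 2900]);
translate([0, 4400, 0]) cube([4000, 100, 2900]);
translate([0, 100, 0]) cube([100, 4300, 2900]);
translate([3900, 100, 0]) cube([100, 4300, 2900]);


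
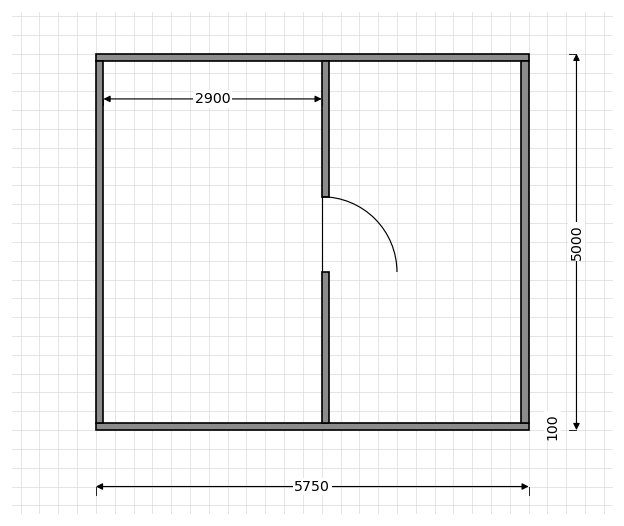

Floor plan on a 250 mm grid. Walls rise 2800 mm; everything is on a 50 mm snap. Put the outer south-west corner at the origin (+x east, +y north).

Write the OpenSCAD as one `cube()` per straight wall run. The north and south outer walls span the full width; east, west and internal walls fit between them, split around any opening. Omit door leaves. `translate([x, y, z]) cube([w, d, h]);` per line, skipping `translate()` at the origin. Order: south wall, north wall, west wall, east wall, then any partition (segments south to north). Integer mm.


cube([5750, 100, 2800]);
translate([0, 4900, 0]) cube([5750, 100, 2800]);
translate([0, 100, 0]) cube([100, 4800, 2800]);
translate([5650, 100, 0]) cube([100, 4800, 2800]);
translate([3000, 100, 0]) cube([100, 2000, 2800]);
translate([3000, 3100, 0]) cube([100, 1800, 2800]);
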